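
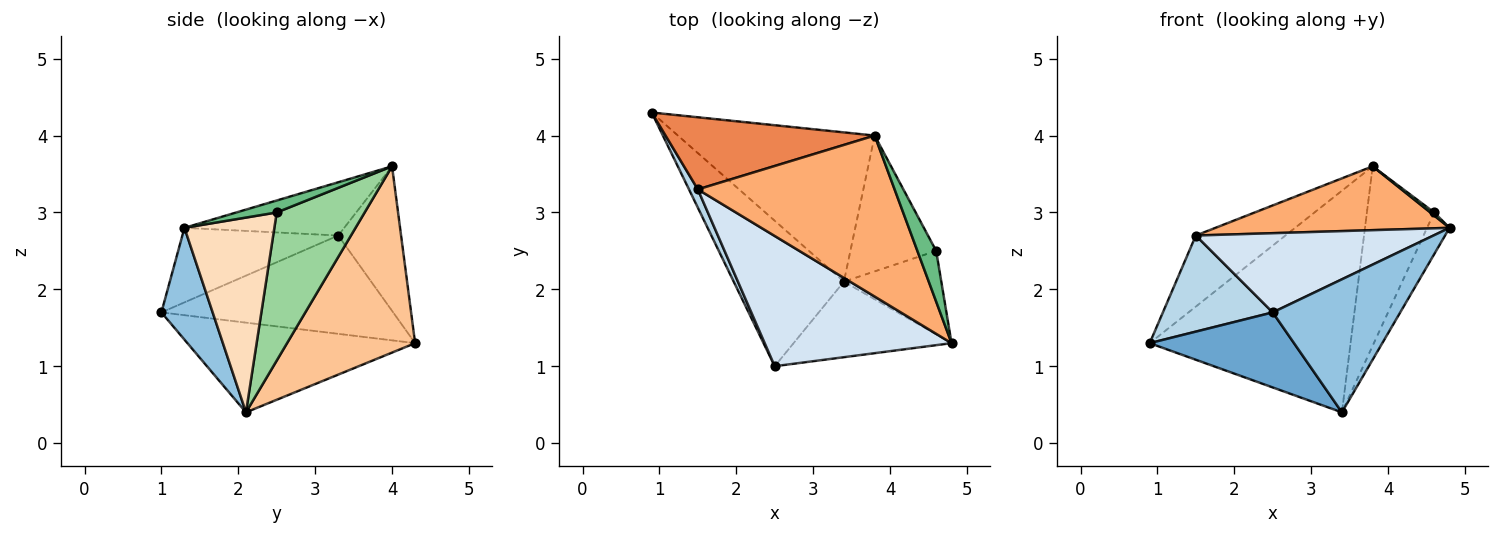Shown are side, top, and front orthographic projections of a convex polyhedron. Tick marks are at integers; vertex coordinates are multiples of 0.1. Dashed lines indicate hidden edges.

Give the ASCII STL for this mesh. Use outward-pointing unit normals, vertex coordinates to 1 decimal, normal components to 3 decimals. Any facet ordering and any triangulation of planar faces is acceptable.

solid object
 facet normal -0.586 -0.371 -0.720
  outer loop
   vertex 3.4 2.1 0.4
   vertex 2.5 1.0 1.7
   vertex 0.9 4.3 1.3
  endloop
 endfacet
 facet normal 0.330 -0.821 -0.466
  outer loop
   vertex 3.4 2.1 0.4
   vertex 4.8 1.3 2.8
   vertex 2.5 1.0 1.7
  endloop
 endfacet
 facet normal -0.901 -0.427 0.081
  outer loop
   vertex 1.5 3.3 2.7
   vertex 0.9 4.3 1.3
   vertex 2.5 1.0 1.7
  endloop
 endfacet
 facet normal -0.323 -0.492 0.809
  outer loop
   vertex 1.5 3.3 2.7
   vertex 2.5 1.0 1.7
   vertex 4.8 1.3 2.8
  endloop
 endfacet
 facet normal -0.442 0.630 0.639
  outer loop
   vertex 3.8 4.0 3.6
   vertex 0.9 4.3 1.3
   vertex 1.5 3.3 2.7
  endloop
 endfacet
 facet normal -0.244 -0.357 0.901
  outer loop
   vertex 3.8 4.0 3.6
   vertex 1.5 3.3 2.7
   vertex 4.8 1.3 2.8
  endloop
 endfacet
 facet normal 0.467 0.733 -0.494
  outer loop
   vertex 3.8 4.0 3.6
   vertex 3.4 2.1 0.4
   vertex 0.9 4.3 1.3
  endloop
 endfacet
 facet normal 0.873 0.218 -0.436
  outer loop
   vertex 4.6 2.5 3.0
   vertex 4.8 1.3 2.8
   vertex 3.4 2.1 0.4
  endloop
 endfacet
 facet normal 0.536 -0.051 0.843
  outer loop
   vertex 4.6 2.5 3.0
   vertex 3.8 4.0 3.6
   vertex 4.8 1.3 2.8
  endloop
 endfacet
 facet normal 0.722 0.552 -0.418
  outer loop
   vertex 4.6 2.5 3.0
   vertex 3.4 2.1 0.4
   vertex 3.8 4.0 3.6
  endloop
 endfacet
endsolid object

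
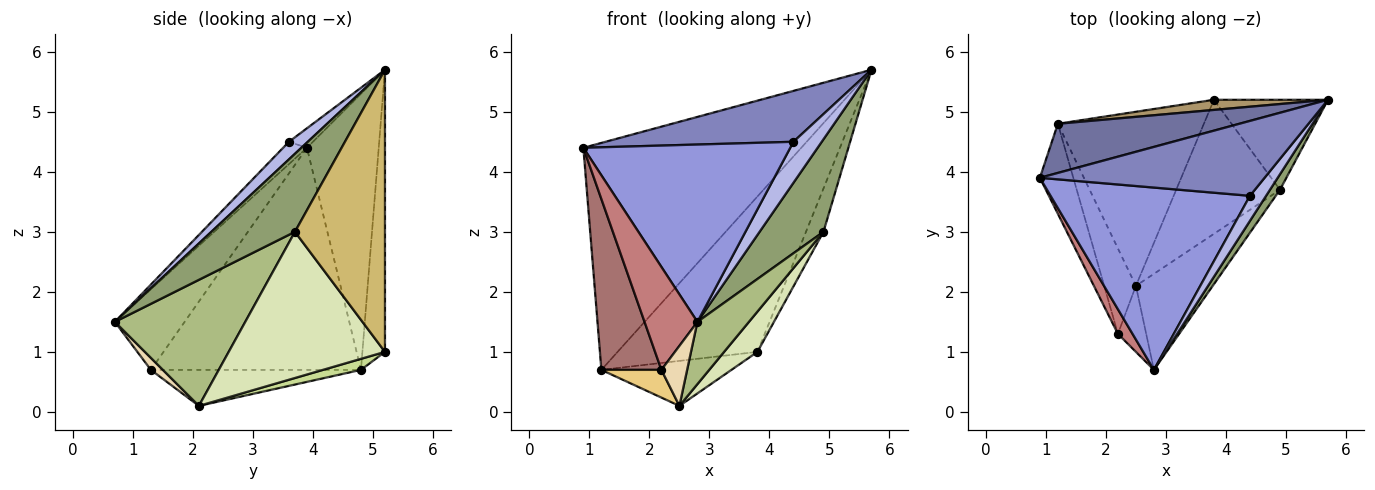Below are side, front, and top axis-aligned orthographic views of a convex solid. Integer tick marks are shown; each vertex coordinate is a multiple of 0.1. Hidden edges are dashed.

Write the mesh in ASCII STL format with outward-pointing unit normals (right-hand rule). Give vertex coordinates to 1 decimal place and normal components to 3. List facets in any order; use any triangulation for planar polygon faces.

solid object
 facet normal -0.307 0.930 0.201
  outer loop
   vertex 1.2 4.8 0.7
   vertex 0.9 3.9 4.4
   vertex 5.7 5.2 5.7
  endloop
 endfacet
 facet normal -0.072 -0.561 0.825
  outer loop
   vertex 4.4 3.6 4.5
   vertex 5.7 5.2 5.7
   vertex 0.9 3.9 4.4
  endloop
 endfacet
 facet normal -0.080 -0.695 0.715
  outer loop
   vertex 4.4 3.6 4.5
   vertex 0.9 3.9 4.4
   vertex 2.8 0.7 1.5
  endloop
 endfacet
 facet normal 0.494 -0.742 0.453
  outer loop
   vertex 4.4 3.6 4.5
   vertex 2.8 0.7 1.5
   vertex 5.7 5.2 5.7
  endloop
 endfacet
 facet normal 0.790 -0.604 0.101
  outer loop
   vertex 4.9 3.7 3.0
   vertex 5.7 5.2 5.7
   vertex 2.8 0.7 1.5
  endloop
 endfacet
 facet normal 0.809 -0.320 -0.493
  outer loop
   vertex 4.9 3.7 3.0
   vertex 2.8 0.7 1.5
   vertex 2.5 2.1 0.1
  endloop
 endfacet
 facet normal 0.073 0.250 -0.966
  outer loop
   vertex 3.8 5.2 1.0
   vertex 2.5 2.1 0.1
   vertex 1.2 4.8 0.7
  endloop
 endfacet
 facet normal 0.803 -0.171 -0.570
  outer loop
   vertex 3.8 5.2 1.0
   vertex 4.9 3.7 3.0
   vertex 2.5 2.1 0.1
  endloop
 endfacet
 facet normal -0.159 0.985 0.064
  outer loop
   vertex 3.8 5.2 1.0
   vertex 1.2 4.8 0.7
   vertex 5.7 5.2 5.7
  endloop
 endfacet
 facet normal 0.912 0.177 -0.369
  outer loop
   vertex 3.8 5.2 1.0
   vertex 5.7 5.2 5.7
   vertex 4.9 3.7 3.0
  endloop
 endfacet
 facet normal -0.734 -0.210 -0.646
  outer loop
   vertex 2.2 1.3 0.7
   vertex 1.2 4.8 0.7
   vertex 2.5 2.1 0.1
  endloop
 endfacet
 facet normal 0.300 -0.642 -0.706
  outer loop
   vertex 2.2 1.3 0.7
   vertex 2.5 2.1 0.1
   vertex 2.8 0.7 1.5
  endloop
 endfacet
 facet normal -0.952 -0.272 -0.143
  outer loop
   vertex 2.2 1.3 0.7
   vertex 0.9 3.9 4.4
   vertex 1.2 4.8 0.7
  endloop
 endfacet
 facet normal -0.789 -0.598 0.143
  outer loop
   vertex 2.2 1.3 0.7
   vertex 2.8 0.7 1.5
   vertex 0.9 3.9 4.4
  endloop
 endfacet
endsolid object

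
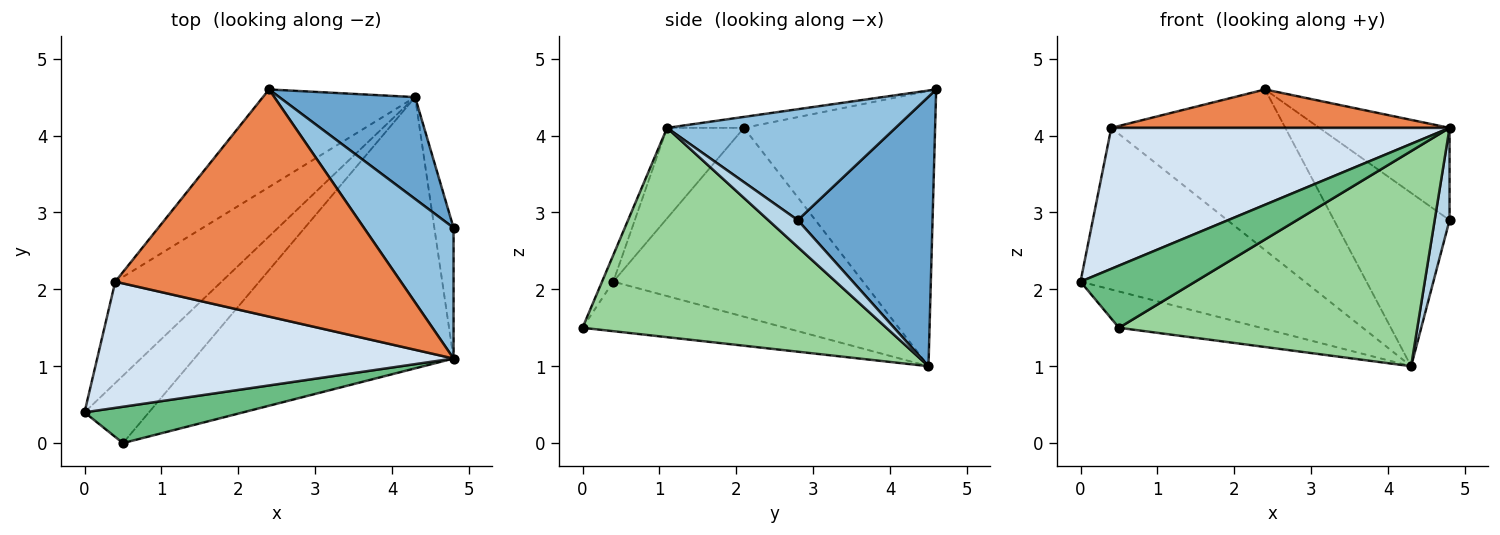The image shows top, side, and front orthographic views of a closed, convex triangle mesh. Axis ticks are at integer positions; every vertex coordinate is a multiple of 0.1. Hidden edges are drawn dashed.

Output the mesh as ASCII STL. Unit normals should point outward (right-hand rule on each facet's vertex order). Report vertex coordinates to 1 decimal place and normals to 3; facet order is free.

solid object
 facet normal 0.709 0.608 0.357
  outer loop
   vertex 4.3 4.5 1.0
   vertex 2.4 4.6 4.6
   vertex 4.8 2.8 2.9
  endloop
 endfacet
 facet normal 0.711 0.405 0.574
  outer loop
   vertex 4.8 1.1 4.1
   vertex 4.8 2.8 2.9
   vertex 2.4 4.6 4.6
  endloop
 endfacet
 facet normal 0.753 -0.380 -0.538
  outer loop
   vertex 4.8 1.1 4.1
   vertex 4.3 4.5 1.0
   vertex 4.8 2.8 2.9
  endloop
 endfacet
 facet normal -0.167 -0.735 0.658
  outer loop
   vertex 0.4 2.1 4.1
   vertex 0.0 0.4 2.1
   vertex 4.8 1.1 4.1
  endloop
 endfacet
 facet normal -0.038 -0.167 0.985
  outer loop
   vertex 0.4 2.1 4.1
   vertex 4.8 1.1 4.1
   vertex 2.4 4.6 4.6
  endloop
 endfacet
 facet normal -0.686 0.616 -0.386
  outer loop
   vertex 0.4 2.1 4.1
   vertex 4.3 4.5 1.0
   vertex 0.0 0.4 2.1
  endloop
 endfacet
 facet normal -0.684 0.623 -0.379
  outer loop
   vertex 0.4 2.1 4.1
   vertex 2.4 4.6 4.6
   vertex 4.3 4.5 1.0
  endloop
 endfacet
 facet normal -0.561 0.393 -0.729
  outer loop
   vertex 0.5 0.0 1.5
   vertex 0.0 0.4 2.1
   vertex 4.3 4.5 1.0
  endloop
 endfacet
 facet normal -0.084 -0.860 0.503
  outer loop
   vertex 0.5 0.0 1.5
   vertex 4.8 1.1 4.1
   vertex 0.0 0.4 2.1
  endloop
 endfacet
 facet normal 0.535 -0.525 -0.662
  outer loop
   vertex 0.5 0.0 1.5
   vertex 4.3 4.5 1.0
   vertex 4.8 1.1 4.1
  endloop
 endfacet
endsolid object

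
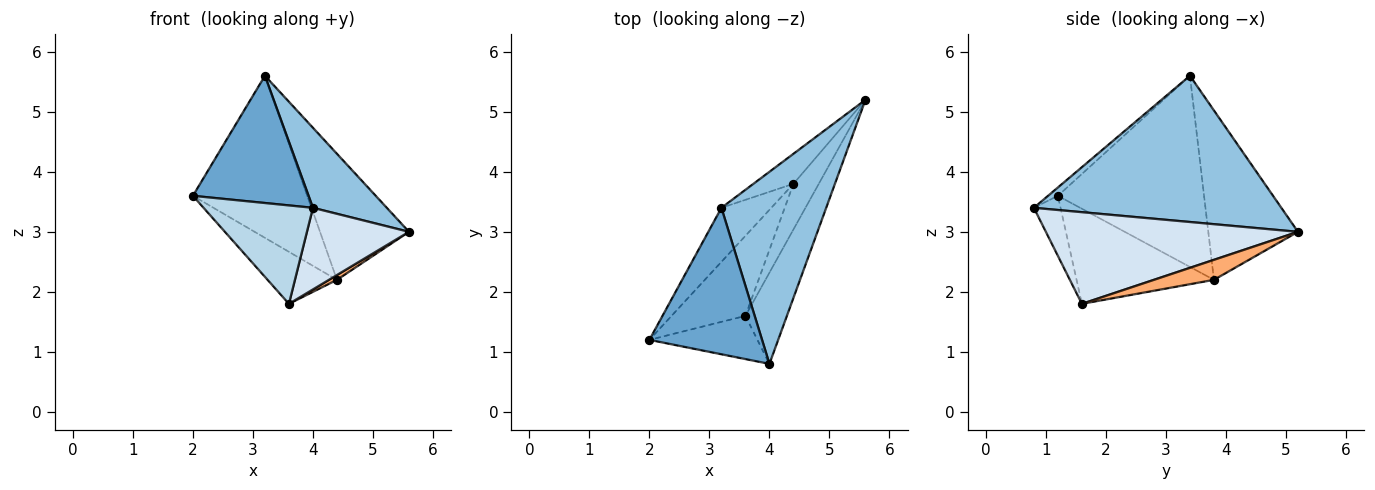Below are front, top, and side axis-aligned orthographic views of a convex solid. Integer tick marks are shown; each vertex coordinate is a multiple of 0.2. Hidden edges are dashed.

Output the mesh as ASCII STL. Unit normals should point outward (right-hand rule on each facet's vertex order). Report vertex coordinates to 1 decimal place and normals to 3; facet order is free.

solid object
 facet normal -0.056 -0.655 0.754
  outer loop
   vertex 3.2 3.4 5.6
   vertex 2.0 1.2 3.6
   vertex 4.0 0.8 3.4
  endloop
 endfacet
 facet normal 0.790 -0.236 0.566
  outer loop
   vertex 3.2 3.4 5.6
   vertex 4.0 0.8 3.4
   vertex 5.6 5.2 3.0
  endloop
 endfacet
 facet normal -0.218 -0.894 -0.392
  outer loop
   vertex 3.6 1.6 1.8
   vertex 4.0 0.8 3.4
   vertex 2.0 1.2 3.6
  endloop
 endfacet
 facet normal 0.855 -0.346 -0.387
  outer loop
   vertex 3.6 1.6 1.8
   vertex 5.6 5.2 3.0
   vertex 4.0 0.8 3.4
  endloop
 endfacet
 facet normal -0.734 0.370 -0.570
  outer loop
   vertex 4.4 3.8 2.2
   vertex 3.6 1.6 1.8
   vertex 2.0 1.2 3.6
  endloop
 endfacet
 facet normal 0.618 -0.082 -0.782
  outer loop
   vertex 4.4 3.8 2.2
   vertex 5.6 5.2 3.0
   vertex 3.6 1.6 1.8
  endloop
 endfacet
 facet normal -0.771 0.604 -0.201
  outer loop
   vertex 4.4 3.8 2.2
   vertex 2.0 1.2 3.6
   vertex 3.2 3.4 5.6
  endloop
 endfacet
 facet normal -0.700 0.695 -0.165
  outer loop
   vertex 4.4 3.8 2.2
   vertex 3.2 3.4 5.6
   vertex 5.6 5.2 3.0
  endloop
 endfacet
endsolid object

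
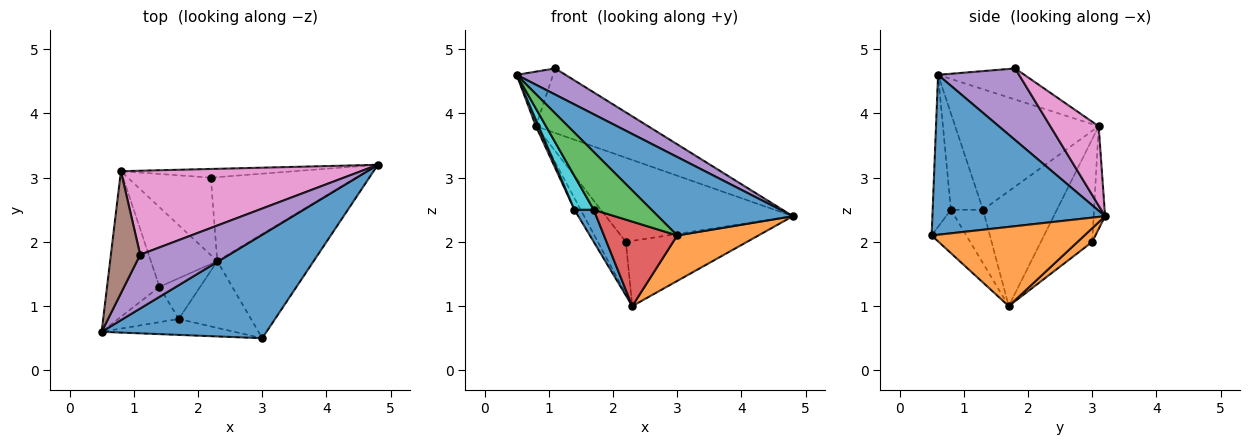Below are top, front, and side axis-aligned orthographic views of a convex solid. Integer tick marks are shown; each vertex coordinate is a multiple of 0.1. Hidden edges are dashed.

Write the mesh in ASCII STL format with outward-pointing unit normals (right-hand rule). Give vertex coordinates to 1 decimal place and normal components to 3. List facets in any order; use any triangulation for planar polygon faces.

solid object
 facet normal 0.612 -0.478 0.631
  outer loop
   vertex 3.0 0.5 2.1
   vertex 4.8 3.2 2.4
   vertex 0.5 0.6 4.6
  endloop
 endfacet
 facet normal 0.602 -0.320 -0.732
  outer loop
   vertex 2.3 1.7 1.0
   vertex 4.8 3.2 2.4
   vertex 3.0 0.5 2.1
  endloop
 endfacet
 facet normal -0.291 -0.922 -0.254
  outer loop
   vertex 1.7 0.8 2.5
   vertex 3.0 0.5 2.1
   vertex 0.5 0.6 4.6
  endloop
 endfacet
 facet normal -0.348 -0.736 -0.581
  outer loop
   vertex 1.7 0.8 2.5
   vertex 2.3 1.7 1.0
   vertex 3.0 0.5 2.1
  endloop
 endfacet
 facet normal 0.587 -0.354 0.728
  outer loop
   vertex 1.1 1.8 4.7
   vertex 0.5 0.6 4.6
   vertex 4.8 3.2 2.4
  endloop
 endfacet
 facet normal -0.696 0.293 0.656
  outer loop
   vertex 1.1 1.8 4.7
   vertex 0.8 3.1 3.8
   vertex 0.5 0.6 4.6
  endloop
 endfacet
 facet normal 0.254 0.589 0.767
  outer loop
   vertex 1.1 1.8 4.7
   vertex 4.8 3.2 2.4
   vertex 0.8 3.1 3.8
  endloop
 endfacet
 facet normal -0.917 -0.018 -0.399
  outer loop
   vertex 1.4 1.3 2.5
   vertex 0.5 0.6 4.6
   vertex 0.8 3.1 3.8
  endloop
 endfacet
 facet normal -0.864 0.072 -0.499
  outer loop
   vertex 1.4 1.3 2.5
   vertex 0.8 3.1 3.8
   vertex 2.3 1.7 1.0
  endloop
 endfacet
 facet normal -0.755 -0.453 -0.474
  outer loop
   vertex 1.4 1.3 2.5
   vertex 1.7 0.8 2.5
   vertex 0.5 0.6 4.6
  endloop
 endfacet
 facet normal -0.718 -0.431 -0.546
  outer loop
   vertex 1.4 1.3 2.5
   vertex 2.3 1.7 1.0
   vertex 1.7 0.8 2.5
  endloop
 endfacet
 facet normal 0.074 0.612 -0.788
  outer loop
   vertex 2.2 3.0 2.0
   vertex 4.8 3.2 2.4
   vertex 2.3 1.7 1.0
  endloop
 endfacet
 facet normal -0.061 0.993 -0.102
  outer loop
   vertex 2.2 3.0 2.0
   vertex 0.8 3.1 3.8
   vertex 4.8 3.2 2.4
  endloop
 endfacet
 facet normal -0.716 0.390 -0.579
  outer loop
   vertex 2.2 3.0 2.0
   vertex 2.3 1.7 1.0
   vertex 0.8 3.1 3.8
  endloop
 endfacet
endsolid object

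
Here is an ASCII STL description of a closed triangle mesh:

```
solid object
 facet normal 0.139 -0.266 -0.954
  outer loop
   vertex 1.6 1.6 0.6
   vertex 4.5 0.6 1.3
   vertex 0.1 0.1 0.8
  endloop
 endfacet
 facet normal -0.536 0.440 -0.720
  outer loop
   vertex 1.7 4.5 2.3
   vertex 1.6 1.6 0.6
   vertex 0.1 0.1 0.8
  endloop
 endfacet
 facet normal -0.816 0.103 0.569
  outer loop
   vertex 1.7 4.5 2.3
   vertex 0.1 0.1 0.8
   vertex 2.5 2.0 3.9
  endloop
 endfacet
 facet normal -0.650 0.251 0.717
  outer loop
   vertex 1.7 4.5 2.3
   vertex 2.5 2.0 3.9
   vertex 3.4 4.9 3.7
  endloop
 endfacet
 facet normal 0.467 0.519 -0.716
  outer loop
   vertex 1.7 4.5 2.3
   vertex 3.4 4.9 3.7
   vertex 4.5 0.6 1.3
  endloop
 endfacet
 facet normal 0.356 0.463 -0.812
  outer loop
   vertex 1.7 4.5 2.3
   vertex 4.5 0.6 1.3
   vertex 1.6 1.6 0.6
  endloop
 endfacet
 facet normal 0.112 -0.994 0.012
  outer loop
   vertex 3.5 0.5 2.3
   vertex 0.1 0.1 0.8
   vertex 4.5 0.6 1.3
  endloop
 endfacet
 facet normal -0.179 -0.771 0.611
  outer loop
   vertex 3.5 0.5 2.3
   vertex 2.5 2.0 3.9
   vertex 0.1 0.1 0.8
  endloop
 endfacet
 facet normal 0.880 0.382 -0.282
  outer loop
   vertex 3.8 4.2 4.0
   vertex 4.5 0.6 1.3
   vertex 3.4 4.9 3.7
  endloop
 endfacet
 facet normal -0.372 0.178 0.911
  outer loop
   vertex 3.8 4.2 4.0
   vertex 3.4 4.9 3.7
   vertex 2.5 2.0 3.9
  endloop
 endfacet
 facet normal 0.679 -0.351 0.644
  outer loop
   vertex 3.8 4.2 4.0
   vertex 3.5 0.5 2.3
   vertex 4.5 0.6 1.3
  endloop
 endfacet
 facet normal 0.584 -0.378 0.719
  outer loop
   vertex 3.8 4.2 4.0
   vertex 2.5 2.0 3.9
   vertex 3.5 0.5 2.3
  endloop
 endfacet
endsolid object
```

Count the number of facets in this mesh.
12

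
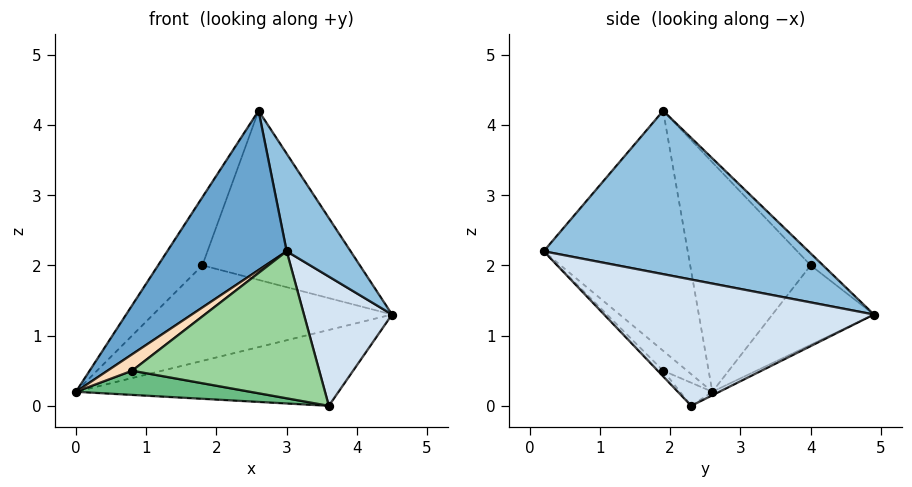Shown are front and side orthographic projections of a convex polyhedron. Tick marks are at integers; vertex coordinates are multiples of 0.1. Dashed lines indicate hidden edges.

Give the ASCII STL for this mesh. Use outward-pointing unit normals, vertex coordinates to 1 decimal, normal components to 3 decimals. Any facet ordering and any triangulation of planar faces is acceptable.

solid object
 facet normal -0.717 -0.595 0.362
  outer loop
   vertex 2.6 1.9 4.2
   vertex 0.0 2.6 0.2
   vertex 3.0 0.2 2.2
  endloop
 endfacet
 facet normal 0.904 -0.218 0.367
  outer loop
   vertex 2.6 1.9 4.2
   vertex 3.0 0.2 2.2
   vertex 4.5 4.9 1.3
  endloop
 endfacet
 facet normal -0.012 0.451 -0.893
  outer loop
   vertex 3.6 2.3 0.0
   vertex 0.0 2.6 0.2
   vertex 4.5 4.9 1.3
  endloop
 endfacet
 facet normal 0.950 -0.310 -0.037
  outer loop
   vertex 3.6 2.3 0.0
   vertex 4.5 4.9 1.3
   vertex 3.0 0.2 2.2
  endloop
 endfacet
 facet normal -0.372 0.875 -0.309
  outer loop
   vertex 1.8 4.0 2.0
   vertex 4.5 4.9 1.3
   vertex 0.0 2.6 0.2
  endloop
 endfacet
 facet normal -0.780 0.286 0.557
  outer loop
   vertex 1.8 4.0 2.0
   vertex 0.0 2.6 0.2
   vertex 2.6 1.9 4.2
  endloop
 endfacet
 facet normal -0.056 0.712 0.700
  outer loop
   vertex 1.8 4.0 2.0
   vertex 2.6 1.9 4.2
   vertex 4.5 4.9 1.3
  endloop
 endfacet
 facet normal -0.685 -0.705 0.181
  outer loop
   vertex 0.8 1.9 0.5
   vertex 3.0 0.2 2.2
   vertex 0.0 2.6 0.2
  endloop
 endfacet
 facet normal -0.088 -0.476 -0.875
  outer loop
   vertex 0.8 1.9 0.5
   vertex 0.0 2.6 0.2
   vertex 3.6 2.3 0.0
  endloop
 endfacet
 facet normal -0.021 -0.720 -0.693
  outer loop
   vertex 0.8 1.9 0.5
   vertex 3.6 2.3 0.0
   vertex 3.0 0.2 2.2
  endloop
 endfacet
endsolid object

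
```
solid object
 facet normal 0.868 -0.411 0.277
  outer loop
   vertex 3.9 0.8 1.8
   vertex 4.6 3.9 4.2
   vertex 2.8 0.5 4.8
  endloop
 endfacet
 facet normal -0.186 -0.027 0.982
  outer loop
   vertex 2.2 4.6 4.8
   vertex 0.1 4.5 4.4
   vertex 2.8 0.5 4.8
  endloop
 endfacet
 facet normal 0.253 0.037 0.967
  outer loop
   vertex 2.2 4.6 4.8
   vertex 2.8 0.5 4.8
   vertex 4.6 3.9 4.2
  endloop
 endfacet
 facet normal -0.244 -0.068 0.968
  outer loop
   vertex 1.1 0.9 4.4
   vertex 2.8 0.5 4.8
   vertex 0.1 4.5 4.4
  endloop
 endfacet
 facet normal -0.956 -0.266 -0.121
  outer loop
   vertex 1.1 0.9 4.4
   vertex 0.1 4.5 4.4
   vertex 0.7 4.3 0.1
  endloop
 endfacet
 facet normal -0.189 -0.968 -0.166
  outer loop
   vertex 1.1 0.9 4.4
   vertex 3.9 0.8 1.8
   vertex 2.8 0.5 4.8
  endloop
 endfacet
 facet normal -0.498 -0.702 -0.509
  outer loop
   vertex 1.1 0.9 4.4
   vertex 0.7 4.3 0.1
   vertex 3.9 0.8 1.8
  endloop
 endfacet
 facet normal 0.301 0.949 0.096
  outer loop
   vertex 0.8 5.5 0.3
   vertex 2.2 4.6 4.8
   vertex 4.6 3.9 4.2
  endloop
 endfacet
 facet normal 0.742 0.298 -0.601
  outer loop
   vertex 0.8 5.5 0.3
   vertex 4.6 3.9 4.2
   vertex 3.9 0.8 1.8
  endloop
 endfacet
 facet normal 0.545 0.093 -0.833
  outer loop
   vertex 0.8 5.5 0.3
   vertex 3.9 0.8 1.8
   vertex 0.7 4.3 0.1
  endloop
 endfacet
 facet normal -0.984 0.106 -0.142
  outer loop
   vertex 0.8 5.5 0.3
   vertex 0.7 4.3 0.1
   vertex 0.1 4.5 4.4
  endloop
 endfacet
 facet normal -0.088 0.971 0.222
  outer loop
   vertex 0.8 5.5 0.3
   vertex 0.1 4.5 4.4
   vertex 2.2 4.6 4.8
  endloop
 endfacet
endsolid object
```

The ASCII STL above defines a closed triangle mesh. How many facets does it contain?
12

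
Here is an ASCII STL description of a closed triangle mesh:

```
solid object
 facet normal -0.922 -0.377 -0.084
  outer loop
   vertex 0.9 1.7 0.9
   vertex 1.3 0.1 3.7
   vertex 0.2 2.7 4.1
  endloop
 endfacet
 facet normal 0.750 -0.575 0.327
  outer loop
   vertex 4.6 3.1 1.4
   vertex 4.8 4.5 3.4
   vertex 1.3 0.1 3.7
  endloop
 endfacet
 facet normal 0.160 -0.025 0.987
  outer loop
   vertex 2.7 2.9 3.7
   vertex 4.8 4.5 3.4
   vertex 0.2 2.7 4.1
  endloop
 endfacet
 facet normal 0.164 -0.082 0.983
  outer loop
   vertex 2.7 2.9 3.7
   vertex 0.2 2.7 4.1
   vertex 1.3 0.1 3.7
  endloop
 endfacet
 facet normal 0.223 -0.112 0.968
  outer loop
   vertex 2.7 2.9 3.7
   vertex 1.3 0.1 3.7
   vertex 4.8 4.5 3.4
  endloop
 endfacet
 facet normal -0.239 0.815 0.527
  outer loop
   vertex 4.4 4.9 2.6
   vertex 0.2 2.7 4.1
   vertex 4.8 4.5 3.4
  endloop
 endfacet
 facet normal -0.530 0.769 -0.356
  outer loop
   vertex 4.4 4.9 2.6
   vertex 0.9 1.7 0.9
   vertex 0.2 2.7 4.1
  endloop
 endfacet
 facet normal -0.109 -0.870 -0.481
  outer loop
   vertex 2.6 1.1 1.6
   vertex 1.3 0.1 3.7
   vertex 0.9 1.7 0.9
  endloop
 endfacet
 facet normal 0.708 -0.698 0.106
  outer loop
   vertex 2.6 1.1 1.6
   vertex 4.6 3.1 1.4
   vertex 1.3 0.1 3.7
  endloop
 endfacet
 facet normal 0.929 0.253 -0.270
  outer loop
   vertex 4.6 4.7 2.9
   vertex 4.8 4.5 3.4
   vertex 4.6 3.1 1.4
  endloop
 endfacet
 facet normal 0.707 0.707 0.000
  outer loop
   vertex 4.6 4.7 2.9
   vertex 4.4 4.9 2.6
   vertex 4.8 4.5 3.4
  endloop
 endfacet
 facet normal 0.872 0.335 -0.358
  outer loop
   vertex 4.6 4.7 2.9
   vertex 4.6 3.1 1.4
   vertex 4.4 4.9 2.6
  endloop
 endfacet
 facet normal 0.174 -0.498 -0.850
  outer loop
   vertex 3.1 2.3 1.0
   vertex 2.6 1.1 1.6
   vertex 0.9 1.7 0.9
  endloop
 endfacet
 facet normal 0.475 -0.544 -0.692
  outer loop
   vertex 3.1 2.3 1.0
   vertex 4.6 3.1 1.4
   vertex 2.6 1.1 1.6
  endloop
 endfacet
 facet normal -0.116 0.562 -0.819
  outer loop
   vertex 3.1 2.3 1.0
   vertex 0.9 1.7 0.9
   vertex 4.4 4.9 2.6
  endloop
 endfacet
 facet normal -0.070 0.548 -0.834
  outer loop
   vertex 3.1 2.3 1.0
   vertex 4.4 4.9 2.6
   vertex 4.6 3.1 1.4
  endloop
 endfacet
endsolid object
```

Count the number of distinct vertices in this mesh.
10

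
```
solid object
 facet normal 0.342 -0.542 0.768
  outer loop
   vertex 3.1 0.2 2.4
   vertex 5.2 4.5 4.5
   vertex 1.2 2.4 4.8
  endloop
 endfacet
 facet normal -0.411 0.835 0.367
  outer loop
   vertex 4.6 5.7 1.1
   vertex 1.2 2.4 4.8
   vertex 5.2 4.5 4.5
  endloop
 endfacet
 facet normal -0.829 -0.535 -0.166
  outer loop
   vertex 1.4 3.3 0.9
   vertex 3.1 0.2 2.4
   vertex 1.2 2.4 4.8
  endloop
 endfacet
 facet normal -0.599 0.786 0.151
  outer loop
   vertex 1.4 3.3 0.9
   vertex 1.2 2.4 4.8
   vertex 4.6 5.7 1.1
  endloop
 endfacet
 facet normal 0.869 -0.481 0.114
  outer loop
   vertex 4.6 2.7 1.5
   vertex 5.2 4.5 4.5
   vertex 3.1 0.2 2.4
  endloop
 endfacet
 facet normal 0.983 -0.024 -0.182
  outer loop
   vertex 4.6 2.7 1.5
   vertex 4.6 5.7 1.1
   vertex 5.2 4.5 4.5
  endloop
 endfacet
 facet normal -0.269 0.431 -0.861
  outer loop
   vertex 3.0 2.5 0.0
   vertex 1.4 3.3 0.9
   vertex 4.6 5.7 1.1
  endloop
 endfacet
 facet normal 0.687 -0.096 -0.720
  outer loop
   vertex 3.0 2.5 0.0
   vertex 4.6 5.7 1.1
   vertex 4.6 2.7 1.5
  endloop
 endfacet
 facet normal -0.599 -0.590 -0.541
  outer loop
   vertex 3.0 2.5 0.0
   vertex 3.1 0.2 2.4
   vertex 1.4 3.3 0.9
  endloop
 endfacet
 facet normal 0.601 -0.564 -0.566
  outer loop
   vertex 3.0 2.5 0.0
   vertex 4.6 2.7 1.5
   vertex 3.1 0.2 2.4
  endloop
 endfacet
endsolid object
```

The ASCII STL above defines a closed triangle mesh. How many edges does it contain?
15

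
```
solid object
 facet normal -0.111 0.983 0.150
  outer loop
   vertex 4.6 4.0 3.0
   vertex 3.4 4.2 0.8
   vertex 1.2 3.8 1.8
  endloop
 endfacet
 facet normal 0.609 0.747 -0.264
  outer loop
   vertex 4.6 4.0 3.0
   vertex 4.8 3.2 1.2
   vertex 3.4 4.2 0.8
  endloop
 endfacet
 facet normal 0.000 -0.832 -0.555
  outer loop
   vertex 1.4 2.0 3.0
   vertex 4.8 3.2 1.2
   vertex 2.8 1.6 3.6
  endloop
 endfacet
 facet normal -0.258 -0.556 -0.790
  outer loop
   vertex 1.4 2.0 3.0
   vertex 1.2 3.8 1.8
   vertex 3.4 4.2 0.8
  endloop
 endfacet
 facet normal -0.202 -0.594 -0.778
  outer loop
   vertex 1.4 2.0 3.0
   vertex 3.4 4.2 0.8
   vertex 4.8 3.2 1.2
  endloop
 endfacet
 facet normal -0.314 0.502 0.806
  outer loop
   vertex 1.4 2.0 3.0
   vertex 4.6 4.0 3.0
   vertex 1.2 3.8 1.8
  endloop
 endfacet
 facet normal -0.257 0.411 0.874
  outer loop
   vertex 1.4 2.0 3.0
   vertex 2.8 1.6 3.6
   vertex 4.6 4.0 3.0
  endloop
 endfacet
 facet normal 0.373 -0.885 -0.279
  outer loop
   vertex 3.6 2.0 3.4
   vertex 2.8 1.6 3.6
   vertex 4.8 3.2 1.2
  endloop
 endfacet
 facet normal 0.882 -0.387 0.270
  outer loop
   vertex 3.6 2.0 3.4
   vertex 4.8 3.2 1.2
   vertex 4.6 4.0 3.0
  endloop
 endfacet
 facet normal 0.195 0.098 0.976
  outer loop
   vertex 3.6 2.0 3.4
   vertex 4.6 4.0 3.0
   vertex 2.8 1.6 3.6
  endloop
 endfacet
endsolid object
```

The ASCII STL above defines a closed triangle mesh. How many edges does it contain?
15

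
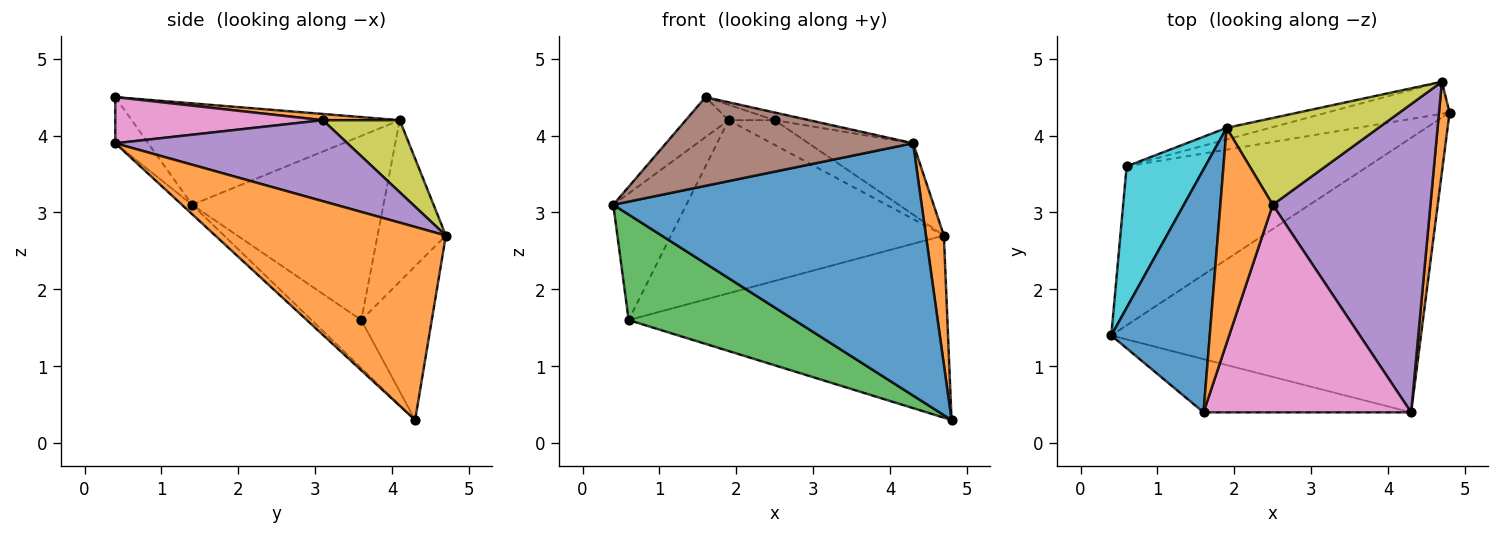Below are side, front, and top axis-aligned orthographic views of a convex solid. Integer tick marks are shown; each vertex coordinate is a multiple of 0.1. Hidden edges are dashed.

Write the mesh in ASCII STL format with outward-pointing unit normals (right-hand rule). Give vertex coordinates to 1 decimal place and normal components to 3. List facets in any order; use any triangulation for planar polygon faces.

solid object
 facet normal -0.022 -0.677 -0.736
  outer loop
   vertex 4.3 0.4 3.9
   vertex 0.4 1.4 3.1
   vertex 4.8 4.3 0.3
  endloop
 endfacet
 facet normal 0.996 -0.077 0.054
  outer loop
   vertex 4.7 4.7 2.7
   vertex 4.3 0.4 3.9
   vertex 4.8 4.3 0.3
  endloop
 endfacet
 facet normal -0.163 -0.546 -0.822
  outer loop
   vertex 0.6 3.6 1.6
   vertex 4.8 4.3 0.3
   vertex 0.4 1.4 3.1
  endloop
 endfacet
 facet normal -0.213 0.962 -0.169
  outer loop
   vertex 0.6 3.6 1.6
   vertex 4.7 4.7 2.7
   vertex 4.8 4.3 0.3
  endloop
 endfacet
 facet normal 0.447 0.202 0.871
  outer loop
   vertex 2.5 3.1 4.2
   vertex 4.3 0.4 3.9
   vertex 4.7 4.7 2.7
  endloop
 endfacet
 facet normal -0.114 -0.852 -0.511
  outer loop
   vertex 1.6 0.4 4.5
   vertex 0.4 1.4 3.1
   vertex 4.3 0.4 3.9
  endloop
 endfacet
 facet normal 0.217 0.036 0.976
  outer loop
   vertex 1.6 0.4 4.5
   vertex 4.3 0.4 3.9
   vertex 2.5 3.1 4.2
  endloop
 endfacet
 facet normal -0.242 0.968 -0.065
  outer loop
   vertex 1.9 4.1 4.2
   vertex 4.7 4.7 2.7
   vertex 0.6 3.6 1.6
  endloop
 endfacet
 facet normal 0.415 0.249 0.875
  outer loop
   vertex 1.9 4.1 4.2
   vertex 2.5 3.1 4.2
   vertex 4.7 4.7 2.7
  endloop
 endfacet
 facet normal -0.868 0.331 0.370
  outer loop
   vertex 1.9 4.1 4.2
   vertex 0.6 3.6 1.6
   vertex 0.4 1.4 3.1
  endloop
 endfacet
 facet normal -0.713 0.114 0.692
  outer loop
   vertex 1.9 4.1 4.2
   vertex 0.4 1.4 3.1
   vertex 1.6 0.4 4.5
  endloop
 endfacet
 facet normal 0.118 0.071 0.990
  outer loop
   vertex 1.9 4.1 4.2
   vertex 1.6 0.4 4.5
   vertex 2.5 3.1 4.2
  endloop
 endfacet
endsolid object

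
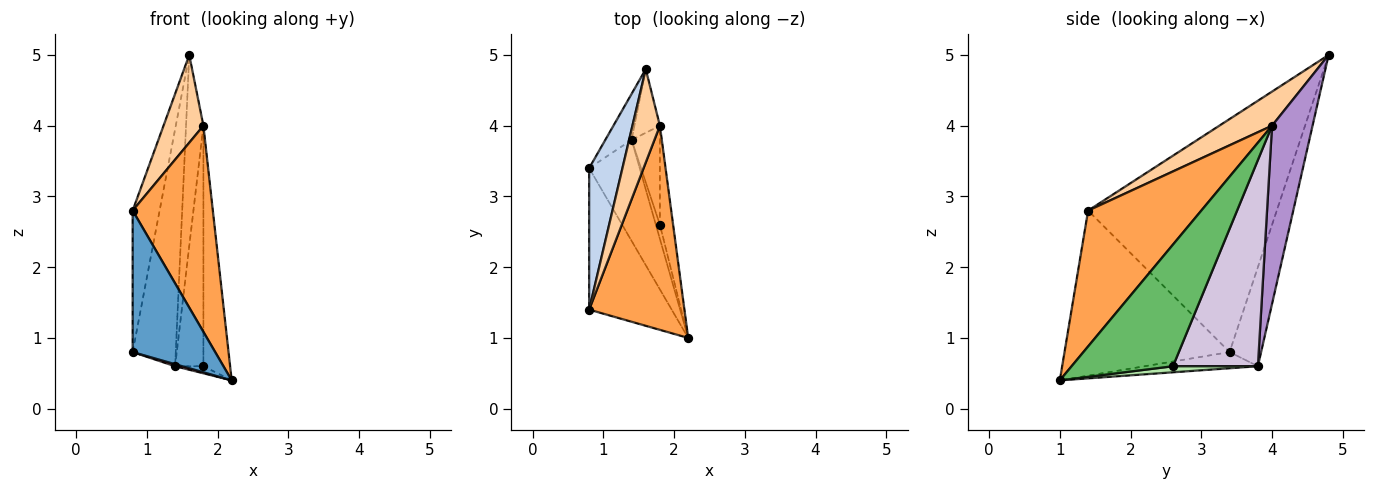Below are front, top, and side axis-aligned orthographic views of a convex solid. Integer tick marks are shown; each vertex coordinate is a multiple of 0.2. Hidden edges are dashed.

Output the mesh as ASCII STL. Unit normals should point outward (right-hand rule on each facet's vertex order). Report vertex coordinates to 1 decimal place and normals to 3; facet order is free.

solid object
 facet normal -0.816 -0.408 -0.408
  outer loop
   vertex 0.8 3.4 0.8
   vertex 2.2 1.0 0.4
   vertex 0.8 1.4 2.8
  endloop
 endfacet
 facet normal -0.980 0.140 0.140
  outer loop
   vertex 0.8 3.4 0.8
   vertex 0.8 1.4 2.8
   vertex 1.6 4.8 5.0
  endloop
 endfacet
 facet normal 0.708 -0.502 0.497
  outer loop
   vertex 1.8 4.0 4.0
   vertex 0.8 1.4 2.8
   vertex 2.2 1.0 0.4
  endloop
 endfacet
 facet normal 0.671 -0.508 0.540
  outer loop
   vertex 1.8 4.0 4.0
   vertex 1.6 4.8 5.0
   vertex 0.8 1.4 2.8
  endloop
 endfacet
 facet normal 0.962 0.253 -0.104
  outer loop
   vertex 1.8 4.0 4.0
   vertex 2.2 1.0 0.4
   vertex 1.8 2.6 0.6
  endloop
 endfacet
 facet normal 0.802 0.267 -0.535
  outer loop
   vertex 1.4 3.8 0.6
   vertex 1.8 2.6 0.6
   vertex 2.2 1.0 0.4
  endloop
 endfacet
 facet normal -0.305 -0.019 -0.952
  outer loop
   vertex 1.4 3.8 0.6
   vertex 2.2 1.0 0.4
   vertex 0.8 3.4 0.8
  endloop
 endfacet
 facet normal -0.583 0.797 -0.155
  outer loop
   vertex 1.4 3.8 0.6
   vertex 0.8 3.4 0.8
   vertex 1.6 4.8 5.0
  endloop
 endfacet
 facet normal 0.911 0.391 -0.130
  outer loop
   vertex 1.4 3.8 0.6
   vertex 1.6 4.8 5.0
   vertex 1.8 4.0 4.0
  endloop
 endfacet
 facet normal 0.941 0.314 -0.129
  outer loop
   vertex 1.4 3.8 0.6
   vertex 1.8 4.0 4.0
   vertex 1.8 2.6 0.6
  endloop
 endfacet
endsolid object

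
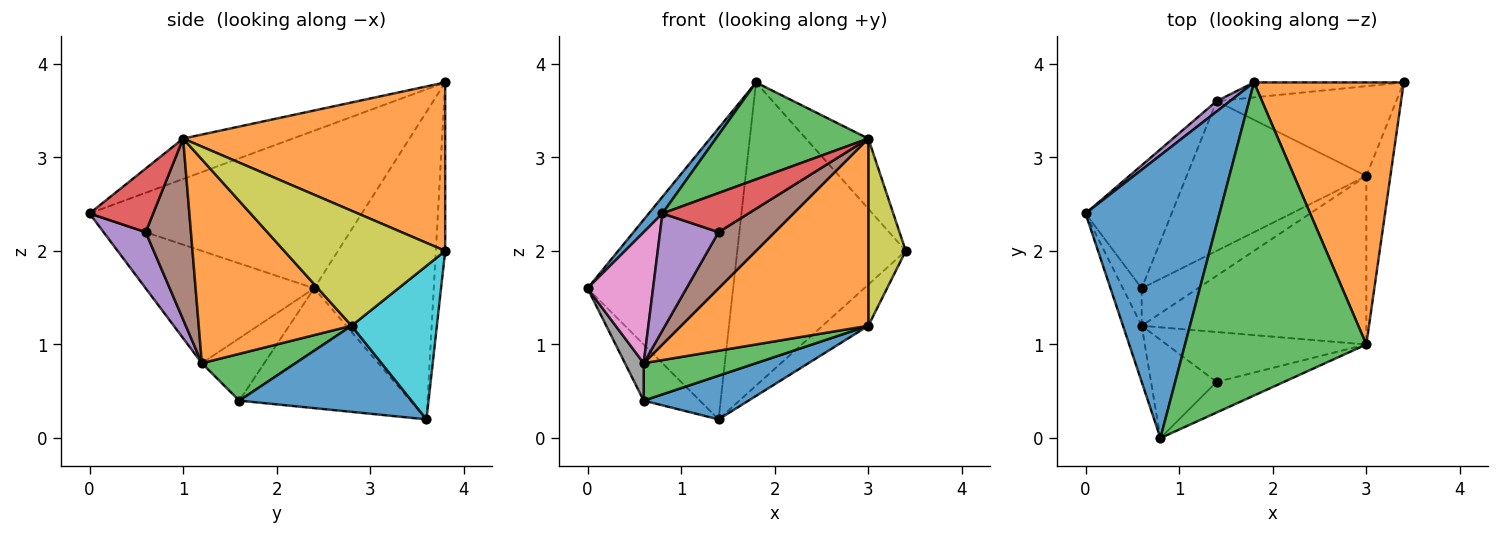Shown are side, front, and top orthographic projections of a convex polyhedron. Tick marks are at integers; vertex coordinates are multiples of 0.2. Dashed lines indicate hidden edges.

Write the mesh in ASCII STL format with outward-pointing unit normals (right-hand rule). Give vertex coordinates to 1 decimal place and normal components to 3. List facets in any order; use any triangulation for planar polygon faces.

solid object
 facet normal -0.761 -0.038 0.647
  outer loop
   vertex 1.8 3.8 3.8
   vertex 0.0 2.4 1.6
   vertex 0.8 0.0 2.4
  endloop
 endfacet
 facet normal 0.736 0.175 0.654
  outer loop
   vertex 3.0 1.0 3.2
   vertex 3.4 3.8 2.0
   vertex 1.8 3.8 3.8
  endloop
 endfacet
 facet normal -0.208 -0.289 0.934
  outer loop
   vertex 3.0 1.0 3.2
   vertex 1.8 3.8 3.8
   vertex 0.8 0.0 2.4
  endloop
 endfacet
 facet normal -0.785 0.257 -0.564
  outer loop
   vertex 1.4 3.6 0.2
   vertex 0.6 1.6 0.4
   vertex 0.0 2.4 1.6
  endloop
 endfacet
 facet normal -0.634 0.772 0.028
  outer loop
   vertex 1.4 3.6 0.2
   vertex 0.0 2.4 1.6
   vertex 1.8 3.8 3.8
  endloop
 endfacet
 facet normal -0.055 0.997 -0.049
  outer loop
   vertex 1.4 3.6 0.2
   vertex 1.8 3.8 3.8
   vertex 3.4 3.8 2.0
  endloop
 endfacet
 facet normal -0.921 -0.358 -0.153
  outer loop
   vertex 0.6 1.2 0.8
   vertex 0.8 0.0 2.4
   vertex 0.0 2.4 1.6
  endloop
 endfacet
 facet normal -0.921 -0.276 -0.276
  outer loop
   vertex 0.6 1.2 0.8
   vertex 0.0 2.4 1.6
   vertex 0.6 1.6 0.4
  endloop
 endfacet
 facet normal 0.954 -0.222 -0.200
  outer loop
   vertex 3.0 2.8 1.2
   vertex 3.4 3.8 2.0
   vertex 3.0 1.0 3.2
  endloop
 endfacet
 facet normal 0.613 0.329 -0.718
  outer loop
   vertex 3.0 2.8 1.2
   vertex 1.4 3.6 0.2
   vertex 3.4 3.8 2.0
  endloop
 endfacet
 facet normal 0.418 -0.254 -0.872
  outer loop
   vertex 3.0 2.8 1.2
   vertex 0.6 1.6 0.4
   vertex 1.4 3.6 0.2
  endloop
 endfacet
 facet normal 0.519 -0.635 -0.572
  outer loop
   vertex 3.0 2.8 1.2
   vertex 3.0 1.0 3.2
   vertex 0.6 1.2 0.8
  endloop
 endfacet
 facet normal 0.508 -0.609 -0.609
  outer loop
   vertex 3.0 2.8 1.2
   vertex 0.6 1.2 0.8
   vertex 0.6 1.6 0.4
  endloop
 endfacet
 facet normal 0.503 -0.681 -0.533
  outer loop
   vertex 1.4 0.6 2.2
   vertex 3.0 1.0 3.2
   vertex 0.8 0.0 2.4
  endloop
 endfacet
 facet normal 0.483 -0.671 -0.563
  outer loop
   vertex 1.4 0.6 2.2
   vertex 0.8 0.0 2.4
   vertex 0.6 1.2 0.8
  endloop
 endfacet
 facet normal 0.516 -0.640 -0.569
  outer loop
   vertex 1.4 0.6 2.2
   vertex 0.6 1.2 0.8
   vertex 3.0 1.0 3.2
  endloop
 endfacet
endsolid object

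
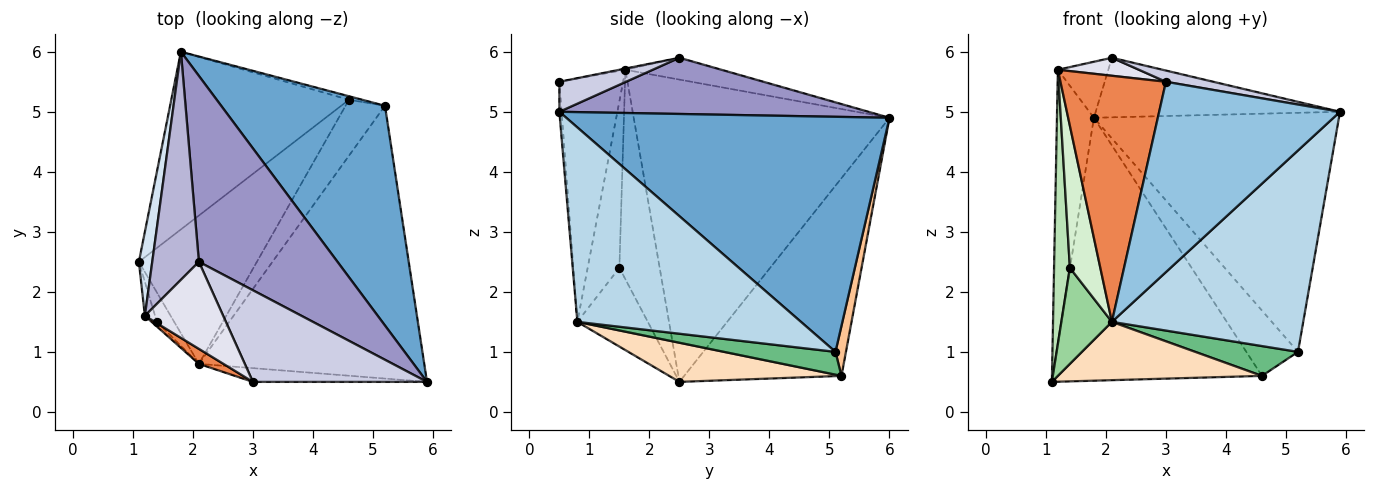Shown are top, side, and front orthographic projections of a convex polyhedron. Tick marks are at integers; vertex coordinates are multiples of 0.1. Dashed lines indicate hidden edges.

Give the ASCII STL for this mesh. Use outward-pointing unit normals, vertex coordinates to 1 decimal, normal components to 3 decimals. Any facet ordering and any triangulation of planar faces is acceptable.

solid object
 facet normal 0.697 0.528 0.485
  outer loop
   vertex 5.2 5.1 1.0
   vertex 1.8 6.0 4.9
   vertex 5.9 0.5 5.0
  endloop
 endfacet
 facet normal -0.012 -0.997 -0.072
  outer loop
   vertex 2.1 0.8 1.5
   vertex 5.9 0.5 5.0
   vertex 3.0 0.5 5.5
  endloop
 endfacet
 facet normal 0.570 -0.488 -0.661
  outer loop
   vertex 2.1 0.8 1.5
   vertex 5.2 5.1 1.0
   vertex 5.9 0.5 5.0
  endloop
 endfacet
 facet normal -0.989 0.143 0.044
  outer loop
   vertex 1.2 1.6 5.7
   vertex 1.8 6.0 4.9
   vertex 1.1 2.5 0.5
  endloop
 endfacet
 facet normal -0.517 -0.855 0.052
  outer loop
   vertex 1.2 1.6 5.7
   vertex 2.1 0.8 1.5
   vertex 3.0 0.5 5.5
  endloop
 endfacet
 facet normal -0.529 0.703 -0.475
  outer loop
   vertex 4.6 5.2 0.6
   vertex 1.1 2.5 0.5
   vertex 1.8 6.0 4.9
  endloop
 endfacet
 facet normal 0.198 0.979 -0.053
  outer loop
   vertex 4.6 5.2 0.6
   vertex 1.8 6.0 4.9
   vertex 5.2 5.1 1.0
  endloop
 endfacet
 facet normal 0.295 -0.350 -0.889
  outer loop
   vertex 4.6 5.2 0.6
   vertex 2.1 0.8 1.5
   vertex 1.1 2.5 0.5
  endloop
 endfacet
 facet normal 0.454 -0.419 -0.786
  outer loop
   vertex 4.6 5.2 0.6
   vertex 5.2 5.1 1.0
   vertex 2.1 0.8 1.5
  endloop
 endfacet
 facet normal -0.800 -0.574 -0.176
  outer loop
   vertex 1.4 1.5 2.4
   vertex 1.1 2.5 0.5
   vertex 2.1 0.8 1.5
  endloop
 endfacet
 facet normal -0.930 -0.365 -0.045
  outer loop
   vertex 1.4 1.5 2.4
   vertex 1.2 1.6 5.7
   vertex 1.1 2.5 0.5
  endloop
 endfacet
 facet normal -0.721 -0.692 -0.023
  outer loop
   vertex 1.4 1.5 2.4
   vertex 2.1 0.8 1.5
   vertex 1.2 1.6 5.7
  endloop
 endfacet
 facet normal 0.360 0.285 0.888
  outer loop
   vertex 2.1 2.5 5.9
   vertex 5.9 0.5 5.0
   vertex 1.8 6.0 4.9
  endloop
 endfacet
 facet normal -0.414 0.217 0.884
  outer loop
   vertex 2.1 2.5 5.9
   vertex 1.8 6.0 4.9
   vertex 1.2 1.6 5.7
  endloop
 endfacet
 facet normal 0.169 -0.120 0.978
  outer loop
   vertex 2.1 2.5 5.9
   vertex 3.0 0.5 5.5
   vertex 5.9 0.5 5.0
  endloop
 endfacet
 facet normal -0.015 -0.203 0.979
  outer loop
   vertex 2.1 2.5 5.9
   vertex 1.2 1.6 5.7
   vertex 3.0 0.5 5.5
  endloop
 endfacet
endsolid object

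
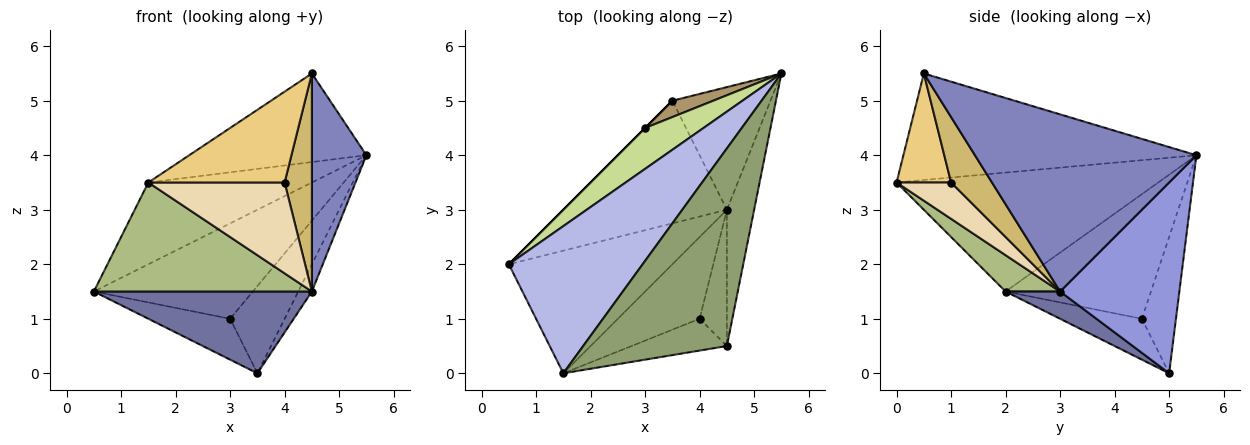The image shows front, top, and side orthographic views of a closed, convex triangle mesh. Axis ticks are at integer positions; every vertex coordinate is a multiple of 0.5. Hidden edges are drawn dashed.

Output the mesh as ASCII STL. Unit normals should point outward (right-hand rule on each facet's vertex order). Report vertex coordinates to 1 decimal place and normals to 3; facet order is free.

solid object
 facet normal 0.137 -0.549 -0.824
  outer loop
   vertex 4.5 3.0 1.5
   vertex 0.5 2.0 1.5
   vertex 3.5 5.0 0.0
  endloop
 endfacet
 facet normal 0.960 -0.236 -0.148
  outer loop
   vertex 4.5 3.0 1.5
   vertex 5.5 5.5 4.0
   vertex 4.5 0.5 5.5
  endloop
 endfacet
 facet normal 0.885 0.101 -0.455
  outer loop
   vertex 4.5 3.0 1.5
   vertex 3.5 5.0 0.0
   vertex 5.5 5.5 4.0
  endloop
 endfacet
 facet normal -0.614 0.383 0.690
  outer loop
   vertex 1.5 0.0 3.5
   vertex 5.5 5.5 4.0
   vertex 0.5 2.0 1.5
  endloop
 endfacet
 facet normal -0.560 0.339 0.756
  outer loop
   vertex 1.5 0.0 3.5
   vertex 4.5 0.5 5.5
   vertex 5.5 5.5 4.0
  endloop
 endfacet
 facet normal 0.164 -0.655 -0.737
  outer loop
   vertex 1.5 0.0 3.5
   vertex 0.5 2.0 1.5
   vertex 4.5 3.0 1.5
  endloop
 endfacet
 facet normal -0.643 0.704 0.302
  outer loop
   vertex 3.0 4.5 1.0
   vertex 0.5 2.0 1.5
   vertex 5.5 5.5 4.0
  endloop
 endfacet
 facet normal -0.707 0.707 0.000
  outer loop
   vertex 3.0 4.5 1.0
   vertex 3.5 5.0 0.0
   vertex 0.5 2.0 1.5
  endloop
 endfacet
 facet normal -0.523 0.837 0.157
  outer loop
   vertex 3.0 4.5 1.0
   vertex 5.5 5.5 4.0
   vertex 3.5 5.0 0.0
  endloop
 endfacet
 facet normal 0.786 -0.524 -0.328
  outer loop
   vertex 4.0 1.0 3.5
   vertex 4.5 3.0 1.5
   vertex 4.5 0.5 5.5
  endloop
 endfacet
 facet normal 0.353 -0.883 -0.309
  outer loop
   vertex 4.0 1.0 3.5
   vertex 4.5 0.5 5.5
   vertex 1.5 0.0 3.5
  endloop
 endfacet
 facet normal 0.285 -0.712 -0.641
  outer loop
   vertex 4.0 1.0 3.5
   vertex 1.5 0.0 3.5
   vertex 4.5 3.0 1.5
  endloop
 endfacet
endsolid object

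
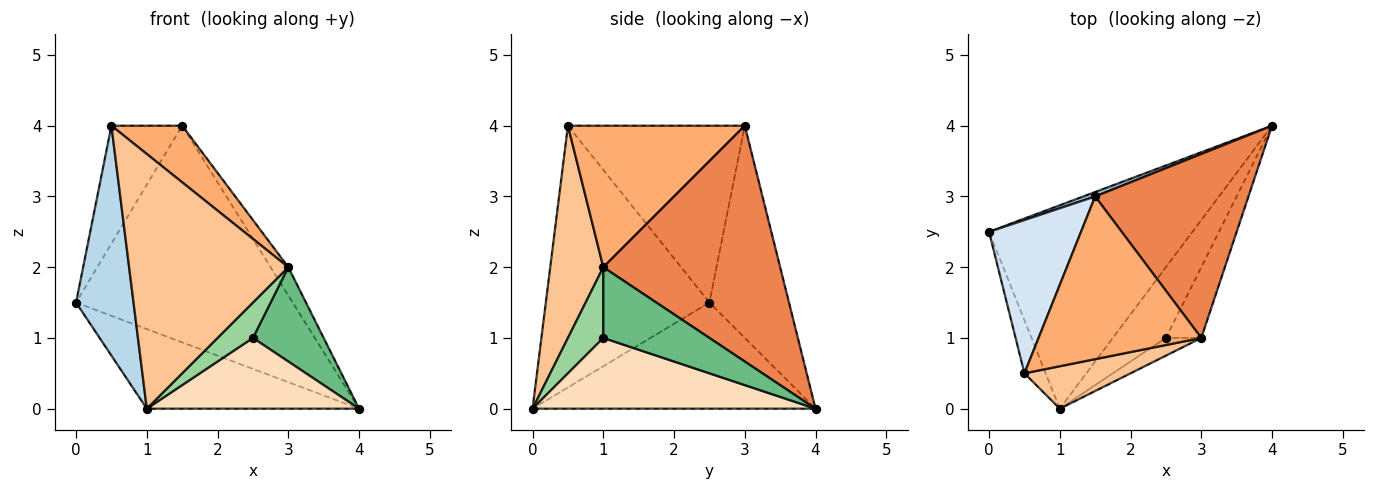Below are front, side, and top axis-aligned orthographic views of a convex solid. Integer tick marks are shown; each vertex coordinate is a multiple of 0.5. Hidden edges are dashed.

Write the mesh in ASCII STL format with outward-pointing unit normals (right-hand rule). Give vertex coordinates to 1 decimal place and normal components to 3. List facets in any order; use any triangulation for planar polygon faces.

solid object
 facet normal -0.437 0.328 -0.838
  outer loop
   vertex 1.0 0.0 0.0
   vertex 0.0 2.5 1.5
   vertex 4.0 4.0 0.0
  endloop
 endfacet
 facet normal -0.345 0.938 0.019
  outer loop
   vertex 1.5 3.0 4.0
   vertex 4.0 4.0 0.0
   vertex 0.0 2.5 1.5
  endloop
 endfacet
 facet normal -0.941 -0.331 -0.076
  outer loop
   vertex 0.5 0.5 4.0
   vertex 0.0 2.5 1.5
   vertex 1.0 0.0 0.0
  endloop
 endfacet
 facet normal -0.836 0.334 0.435
  outer loop
   vertex 0.5 0.5 4.0
   vertex 1.5 3.0 4.0
   vertex 0.0 2.5 1.5
  endloop
 endfacet
 facet normal 0.836 0.084 0.543
  outer loop
   vertex 3.0 1.0 2.0
   vertex 4.0 4.0 0.0
   vertex 1.5 3.0 4.0
  endloop
 endfacet
 facet normal 0.635 -0.254 0.730
  outer loop
   vertex 3.0 1.0 2.0
   vertex 1.5 3.0 4.0
   vertex 0.5 0.5 4.0
  endloop
 endfacet
 facet normal 0.312 -0.937 0.156
  outer loop
   vertex 3.0 1.0 2.0
   vertex 0.5 0.5 4.0
   vertex 1.0 0.0 0.0
  endloop
 endfacet
 facet normal 0.686 -0.514 -0.514
  outer loop
   vertex 2.5 1.0 1.0
   vertex 1.0 0.0 0.0
   vertex 4.0 4.0 0.0
  endloop
 endfacet
 facet normal 0.768 -0.512 -0.384
  outer loop
   vertex 2.5 1.0 1.0
   vertex 4.0 4.0 0.0
   vertex 3.0 1.0 2.0
  endloop
 endfacet
 facet normal 0.667 -0.667 -0.333
  outer loop
   vertex 2.5 1.0 1.0
   vertex 3.0 1.0 2.0
   vertex 1.0 0.0 0.0
  endloop
 endfacet
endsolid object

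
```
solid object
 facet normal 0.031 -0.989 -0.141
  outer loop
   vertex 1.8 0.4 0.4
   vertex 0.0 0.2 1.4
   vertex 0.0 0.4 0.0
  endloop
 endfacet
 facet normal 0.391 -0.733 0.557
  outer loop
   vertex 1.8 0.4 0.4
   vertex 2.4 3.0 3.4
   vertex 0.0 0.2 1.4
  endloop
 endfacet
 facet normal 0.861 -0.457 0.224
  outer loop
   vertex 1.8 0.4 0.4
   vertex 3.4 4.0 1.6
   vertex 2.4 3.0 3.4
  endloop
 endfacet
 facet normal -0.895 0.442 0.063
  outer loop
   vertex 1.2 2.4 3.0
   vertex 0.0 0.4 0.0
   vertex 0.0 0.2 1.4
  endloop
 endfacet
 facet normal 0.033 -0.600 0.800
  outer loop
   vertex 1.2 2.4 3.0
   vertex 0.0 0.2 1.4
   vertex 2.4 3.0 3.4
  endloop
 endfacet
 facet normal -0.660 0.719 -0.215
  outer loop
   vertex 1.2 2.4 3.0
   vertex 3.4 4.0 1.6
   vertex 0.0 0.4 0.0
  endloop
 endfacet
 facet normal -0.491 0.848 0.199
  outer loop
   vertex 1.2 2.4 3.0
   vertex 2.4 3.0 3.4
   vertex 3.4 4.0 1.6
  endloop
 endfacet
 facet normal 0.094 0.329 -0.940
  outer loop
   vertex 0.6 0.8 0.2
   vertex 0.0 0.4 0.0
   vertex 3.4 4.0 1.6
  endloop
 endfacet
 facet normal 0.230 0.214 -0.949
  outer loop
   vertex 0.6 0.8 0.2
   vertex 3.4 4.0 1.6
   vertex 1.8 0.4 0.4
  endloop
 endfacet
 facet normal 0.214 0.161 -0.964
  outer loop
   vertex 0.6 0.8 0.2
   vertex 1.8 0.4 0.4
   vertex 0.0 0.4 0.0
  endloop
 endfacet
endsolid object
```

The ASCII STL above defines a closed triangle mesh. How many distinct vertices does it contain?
7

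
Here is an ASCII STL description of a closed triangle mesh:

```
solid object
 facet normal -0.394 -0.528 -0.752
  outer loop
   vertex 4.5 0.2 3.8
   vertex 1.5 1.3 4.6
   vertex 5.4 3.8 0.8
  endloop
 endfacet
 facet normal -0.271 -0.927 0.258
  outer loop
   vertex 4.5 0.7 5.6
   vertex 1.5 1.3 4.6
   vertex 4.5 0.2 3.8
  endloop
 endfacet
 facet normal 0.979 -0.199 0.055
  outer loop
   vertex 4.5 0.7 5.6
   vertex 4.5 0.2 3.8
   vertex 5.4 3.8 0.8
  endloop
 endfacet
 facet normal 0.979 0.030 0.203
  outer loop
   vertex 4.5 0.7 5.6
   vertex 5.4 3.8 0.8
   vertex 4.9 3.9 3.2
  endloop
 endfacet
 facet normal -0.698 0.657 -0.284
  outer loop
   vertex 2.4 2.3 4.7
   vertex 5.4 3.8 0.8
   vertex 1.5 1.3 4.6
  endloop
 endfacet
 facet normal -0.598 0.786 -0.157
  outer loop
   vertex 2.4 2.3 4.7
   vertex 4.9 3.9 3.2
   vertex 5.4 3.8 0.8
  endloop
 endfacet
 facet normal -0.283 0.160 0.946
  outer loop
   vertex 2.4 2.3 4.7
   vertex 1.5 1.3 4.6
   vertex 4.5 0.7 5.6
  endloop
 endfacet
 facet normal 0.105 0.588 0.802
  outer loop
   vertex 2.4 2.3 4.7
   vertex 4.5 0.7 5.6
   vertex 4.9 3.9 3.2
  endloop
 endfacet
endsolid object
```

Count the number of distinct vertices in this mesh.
6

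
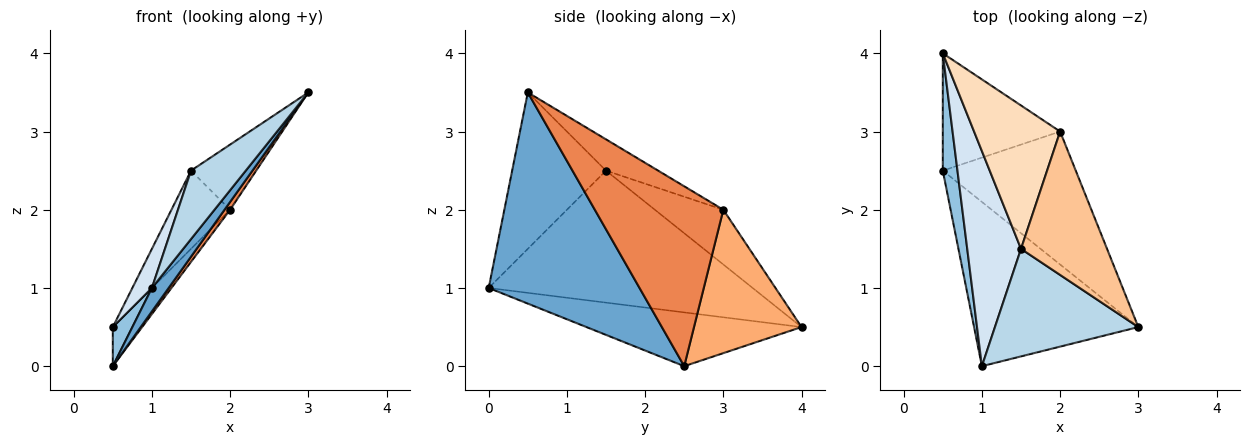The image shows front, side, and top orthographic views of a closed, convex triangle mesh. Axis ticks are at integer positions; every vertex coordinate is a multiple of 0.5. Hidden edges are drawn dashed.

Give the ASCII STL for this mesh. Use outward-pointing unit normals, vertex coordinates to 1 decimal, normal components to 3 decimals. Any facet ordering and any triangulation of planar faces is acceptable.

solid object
 facet normal 0.786 -0.087 -0.612
  outer loop
   vertex 1.0 0.0 1.0
   vertex 0.5 2.5 0.0
   vertex 3.0 0.5 3.5
  endloop
 endfacet
 facet normal -0.961 -0.087 0.262
  outer loop
   vertex 0.5 4.0 0.5
   vertex 0.5 2.5 0.0
   vertex 1.0 0.0 1.0
  endloop
 endfacet
 facet normal -0.677 -0.395 0.621
  outer loop
   vertex 1.5 1.5 2.5
   vertex 1.0 0.0 1.0
   vertex 3.0 0.5 3.5
  endloop
 endfacet
 facet normal -0.924 -0.068 0.376
  outer loop
   vertex 1.5 1.5 2.5
   vertex 0.5 4.0 0.5
   vertex 1.0 0.0 1.0
  endloop
 endfacet
 facet normal 0.804 -0.035 -0.594
  outer loop
   vertex 2.0 3.0 2.0
   vertex 3.0 0.5 3.5
   vertex 0.5 2.5 0.0
  endloop
 endfacet
 facet normal 0.757 0.207 -0.620
  outer loop
   vertex 2.0 3.0 2.0
   vertex 0.5 2.5 0.0
   vertex 0.5 4.0 0.5
  endloop
 endfacet
 facet normal -0.314 0.393 0.864
  outer loop
   vertex 2.0 3.0 2.0
   vertex 1.5 1.5 2.5
   vertex 3.0 0.5 3.5
  endloop
 endfacet
 facet normal -0.488 0.418 0.766
  outer loop
   vertex 2.0 3.0 2.0
   vertex 0.5 4.0 0.5
   vertex 1.5 1.5 2.5
  endloop
 endfacet
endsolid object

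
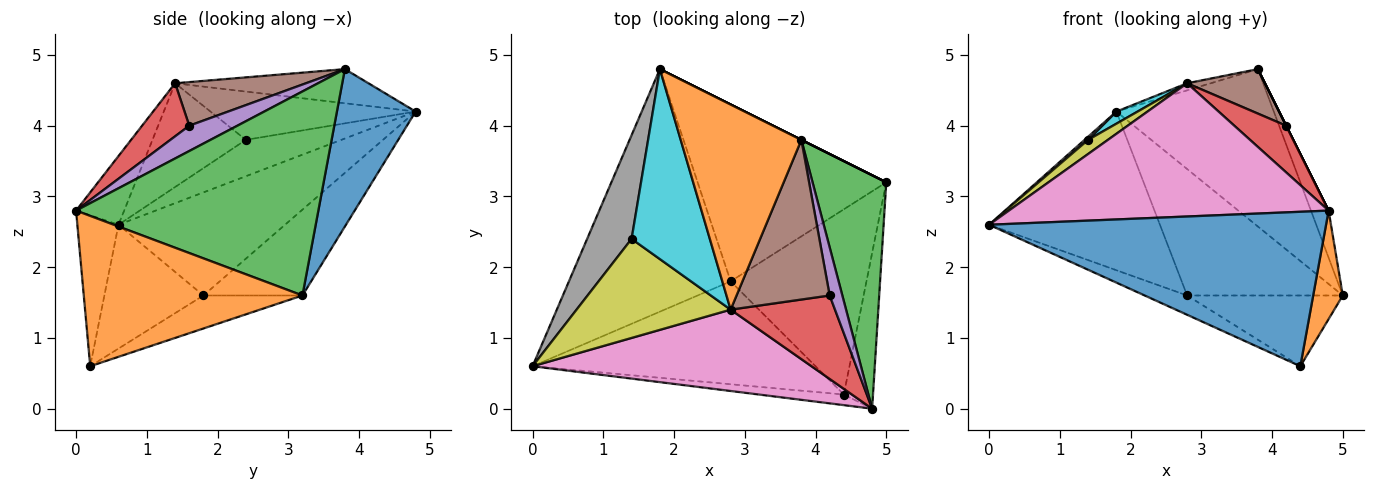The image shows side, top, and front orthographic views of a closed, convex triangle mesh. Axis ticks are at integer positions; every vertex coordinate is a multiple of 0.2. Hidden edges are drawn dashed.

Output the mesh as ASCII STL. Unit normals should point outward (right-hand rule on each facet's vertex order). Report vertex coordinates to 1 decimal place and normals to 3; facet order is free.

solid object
 facet normal -0.121 -0.990 -0.068
  outer loop
   vertex 4.4 0.2 0.6
   vertex 4.8 0.0 2.8
   vertex 0.0 0.6 2.6
  endloop
 endfacet
 facet normal 0.973 -0.132 -0.189
  outer loop
   vertex 4.4 0.2 0.6
   vertex 5.0 3.2 1.6
   vertex 4.8 0.0 2.8
  endloop
 endfacet
 facet normal -0.471 0.483 -0.738
  outer loop
   vertex 2.8 1.8 1.6
   vertex 0.0 0.6 2.6
   vertex 1.8 4.8 4.2
  endloop
 endfacet
 facet normal -0.347 0.545 -0.763
  outer loop
   vertex 2.8 1.8 1.6
   vertex 1.8 4.8 4.2
   vertex 5.0 3.2 1.6
  endloop
 endfacet
 facet normal -0.395 0.169 -0.903
  outer loop
   vertex 2.8 1.8 1.6
   vertex 4.4 0.2 0.6
   vertex 0.0 0.6 2.6
  endloop
 endfacet
 facet normal -0.221 0.348 -0.911
  outer loop
   vertex 2.8 1.8 1.6
   vertex 5.0 3.2 1.6
   vertex 4.4 0.2 0.6
  endloop
 endfacet
 facet normal -0.127 -0.847 0.517
  outer loop
   vertex 2.8 1.4 4.6
   vertex 0.0 0.6 2.6
   vertex 4.8 0.0 2.8
  endloop
 endfacet
 facet normal -0.633 -0.023 0.774
  outer loop
   vertex 1.4 2.4 3.8
   vertex 1.8 4.8 4.2
   vertex 0.0 0.6 2.6
  endloop
 endfacet
 facet normal -0.555 -0.118 0.824
  outer loop
   vertex 1.4 2.4 3.8
   vertex 0.0 0.6 2.6
   vertex 2.8 1.4 4.6
  endloop
 endfacet
 facet normal -0.524 -0.054 0.850
  outer loop
   vertex 1.4 2.4 3.8
   vertex 2.8 1.4 4.6
   vertex 1.8 4.8 4.2
  endloop
 endfacet
 facet normal 0.447 0.894 0.000
  outer loop
   vertex 3.8 3.8 4.8
   vertex 5.0 3.2 1.6
   vertex 1.8 4.8 4.2
  endloop
 endfacet
 facet normal -0.272 0.033 0.962
  outer loop
   vertex 3.8 3.8 4.8
   vertex 1.8 4.8 4.2
   vertex 2.8 1.4 4.6
  endloop
 endfacet
 facet normal 0.938 0.068 0.339
  outer loop
   vertex 3.8 3.8 4.8
   vertex 4.8 0.0 2.8
   vertex 5.0 3.2 1.6
  endloop
 endfacet
 facet normal 0.406 -0.446 0.798
  outer loop
   vertex 4.2 1.6 4.0
   vertex 2.8 1.4 4.6
   vertex 4.8 0.0 2.8
  endloop
 endfacet
 facet normal 0.894 0.000 0.447
  outer loop
   vertex 4.2 1.6 4.0
   vertex 4.8 0.0 2.8
   vertex 3.8 3.8 4.8
  endloop
 endfacet
 facet normal 0.411 -0.245 0.878
  outer loop
   vertex 4.2 1.6 4.0
   vertex 3.8 3.8 4.8
   vertex 2.8 1.4 4.6
  endloop
 endfacet
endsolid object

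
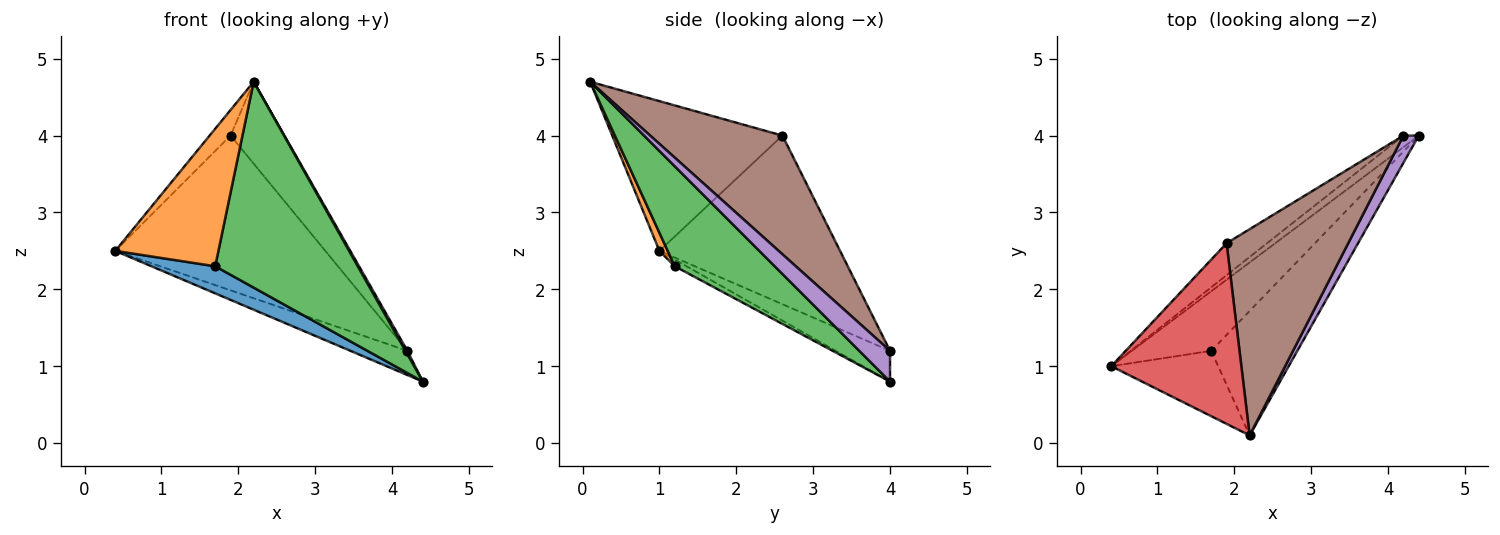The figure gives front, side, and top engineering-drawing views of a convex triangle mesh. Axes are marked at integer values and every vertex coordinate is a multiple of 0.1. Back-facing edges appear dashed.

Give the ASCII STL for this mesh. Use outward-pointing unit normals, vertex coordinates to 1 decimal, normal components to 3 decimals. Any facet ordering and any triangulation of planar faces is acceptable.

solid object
 facet normal -0.076 -0.413 -0.908
  outer loop
   vertex 1.7 1.2 2.3
   vertex 0.4 1.0 2.5
   vertex 4.4 4.0 0.8
  endloop
 endfacet
 facet normal 0.073 -0.901 -0.428
  outer loop
   vertex 1.7 1.2 2.3
   vertex 2.2 0.1 4.7
   vertex 0.4 1.0 2.5
  endloop
 endfacet
 facet normal 0.515 -0.734 -0.444
  outer loop
   vertex 1.7 1.2 2.3
   vertex 4.4 4.0 0.8
   vertex 2.2 0.1 4.7
  endloop
 endfacet
 facet normal -0.752 0.093 0.653
  outer loop
   vertex 1.9 2.6 4.0
   vertex 0.4 1.0 2.5
   vertex 2.2 0.1 4.7
  endloop
 endfacet
 facet normal 0.893 -0.057 0.446
  outer loop
   vertex 4.2 4.0 1.2
   vertex 2.2 0.1 4.7
   vertex 4.4 4.0 0.8
  endloop
 endfacet
 facet normal 0.672 0.273 0.688
  outer loop
   vertex 4.2 4.0 1.2
   vertex 1.9 2.6 4.0
   vertex 2.2 0.1 4.7
  endloop
 endfacet
 facet normal -0.652 0.685 -0.326
  outer loop
   vertex 4.2 4.0 1.2
   vertex 4.4 4.0 0.8
   vertex 0.4 1.0 2.5
  endloop
 endfacet
 facet normal -0.644 0.749 -0.155
  outer loop
   vertex 4.2 4.0 1.2
   vertex 0.4 1.0 2.5
   vertex 1.9 2.6 4.0
  endloop
 endfacet
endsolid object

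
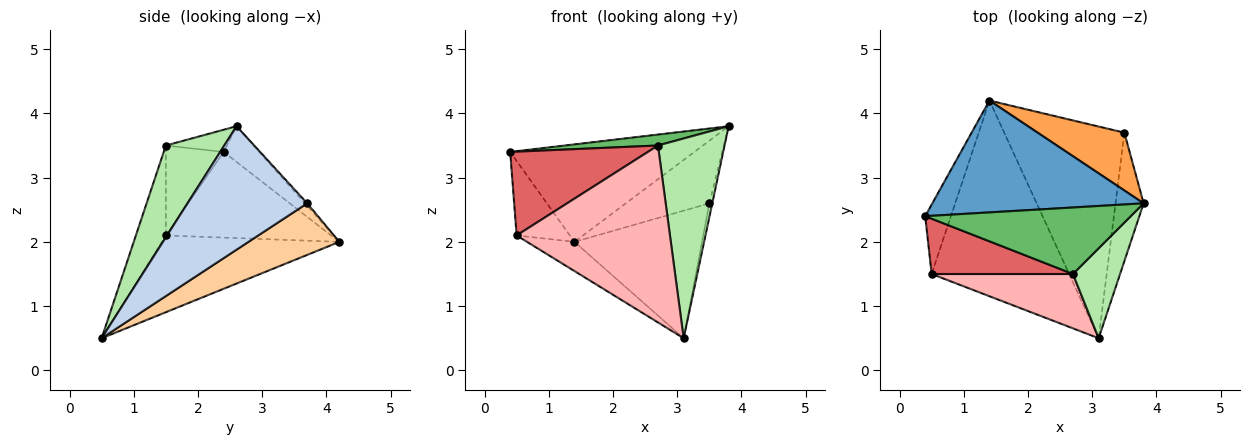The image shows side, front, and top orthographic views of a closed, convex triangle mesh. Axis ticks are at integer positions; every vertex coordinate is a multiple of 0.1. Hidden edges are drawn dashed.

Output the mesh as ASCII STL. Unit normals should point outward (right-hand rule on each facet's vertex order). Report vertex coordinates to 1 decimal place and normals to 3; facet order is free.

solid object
 facet normal -0.126 0.652 0.748
  outer loop
   vertex 1.4 4.2 2.0
   vertex 0.4 2.4 3.4
   vertex 3.8 2.6 3.8
  endloop
 endfacet
 facet normal 0.975 0.024 -0.222
  outer loop
   vertex 3.5 3.7 2.6
   vertex 3.8 2.6 3.8
   vertex 3.1 0.5 0.5
  endloop
 endfacet
 facet normal -0.019 0.735 0.678
  outer loop
   vertex 3.5 3.7 2.6
   vertex 1.4 4.2 2.0
   vertex 3.8 2.6 3.8
  endloop
 endfacet
 facet normal 0.345 0.484 -0.804
  outer loop
   vertex 3.5 3.7 2.6
   vertex 3.1 0.5 0.5
   vertex 1.4 4.2 2.0
  endloop
 endfacet
 facet normal -0.106 -0.162 0.981
  outer loop
   vertex 2.7 1.5 3.5
   vertex 3.8 2.6 3.8
   vertex 0.4 2.4 3.4
  endloop
 endfacet
 facet normal 0.625 -0.712 0.321
  outer loop
   vertex 2.7 1.5 3.5
   vertex 3.1 0.5 0.5
   vertex 3.8 2.6 3.8
  endloop
 endfacet
 facet normal -0.331 -0.788 0.520
  outer loop
   vertex 0.5 1.5 2.1
   vertex 2.7 1.5 3.5
   vertex 0.4 2.4 3.4
  endloop
 endfacet
 facet normal -0.184 -0.940 0.289
  outer loop
   vertex 0.5 1.5 2.1
   vertex 3.1 0.5 0.5
   vertex 2.7 1.5 3.5
  endloop
 endfacet
 facet normal -0.915 0.295 -0.275
  outer loop
   vertex 0.5 1.5 2.1
   vertex 0.4 2.4 3.4
   vertex 1.4 4.2 2.0
  endloop
 endfacet
 facet normal -0.483 0.129 -0.866
  outer loop
   vertex 0.5 1.5 2.1
   vertex 1.4 4.2 2.0
   vertex 3.1 0.5 0.5
  endloop
 endfacet
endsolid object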